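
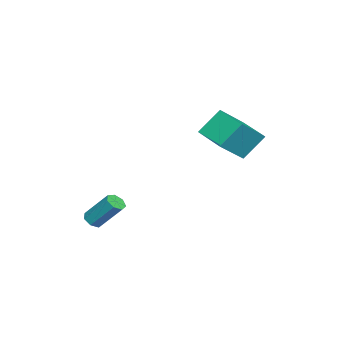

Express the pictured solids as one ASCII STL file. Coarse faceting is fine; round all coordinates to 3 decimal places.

solid 
facet normal -0.682 0.405 -0.609
outer loop
vertex -2.489 3.014 3.923
vertex -1.264 4.446 3.505
vertex -1.822 2.037 2.527
endloop
endfacet
facet normal -0.634 -0.742 0.216
outer loop
vertex -0.336 1.154 3.855
vertex -2.489 3.014 3.923
vertex -1.822 2.037 2.527
endloop
endfacet
facet normal -0.682 0.405 -0.609
outer loop
vertex -1.822 2.037 2.527
vertex -1.264 4.446 3.505
vertex -0.598 3.468 2.109
endloop
endfacet
facet normal 0.364 -0.534 -0.763
outer loop
vertex -0.598 3.468 2.109
vertex -0.336 1.154 3.855
vertex -1.822 2.037 2.527
endloop
endfacet
facet normal -0.364 0.534 0.763
outer loop
vertex -2.489 3.014 3.923
vertex 0.222 3.563 4.833
vertex -1.264 4.446 3.505
endloop
endfacet
facet normal -0.634 -0.742 0.217
outer loop
vertex -1.002 2.132 5.251
vertex -2.489 3.014 3.923
vertex -0.336 1.154 3.855
endloop
endfacet
facet normal -0.364 0.534 0.763
outer loop
vertex -1.002 2.132 5.251
vertex 0.222 3.563 4.833
vertex -2.489 3.014 3.923
endloop
endfacet
facet normal 0.635 0.742 -0.217
outer loop
vertex -1.264 4.446 3.505
vertex 0.222 3.563 4.833
vertex -0.598 3.468 2.109
endloop
endfacet
facet normal 0.364 -0.534 -0.763
outer loop
vertex 0.889 2.586 3.437
vertex -0.336 1.154 3.855
vertex -0.598 3.468 2.109
endloop
endfacet
facet normal 0.634 0.742 -0.217
outer loop
vertex -0.598 3.468 2.109
vertex 0.222 3.563 4.833
vertex 0.889 2.586 3.437
endloop
endfacet
facet normal 0.682 -0.405 0.609
outer loop
vertex 0.889 2.586 3.437
vertex -1.002 2.132 5.251
vertex -0.336 1.154 3.855
endloop
endfacet
facet normal 0.682 -0.405 0.609
outer loop
vertex 0.222 3.563 4.833
vertex -1.002 2.132 5.251
vertex 0.889 2.586 3.437
endloop
endfacet
facet normal -0.093 -0.652 -0.753
outer loop
vertex 2.661 -3.262 -2.19
vertex 2.369 -3.649 -1.819
vertex 2.134 -3.209 -2.171
endloop
endfacet
facet normal 0.052 0.752 -0.658
outer loop
vertex 2.661 -3.262 -2.19
vertex 2.134 -3.209 -2.171
vertex 2.843 -1.964 -0.692
endloop
endfacet
facet normal 0.051 0.752 -0.657
outer loop
vertex 2.843 -1.964 -0.692
vertex 2.134 -3.209 -2.171
vertex 2.316 -1.912 -0.673
endloop
endfacet
facet normal 0.091 0.652 0.752
outer loop
vertex 2.843 -1.964 -0.692
vertex 2.316 -1.912 -0.673
vertex 2.551 -2.351 -0.321
endloop
endfacet
facet normal -0.092 -0.652 -0.753
outer loop
vertex 2.134 -3.209 -2.171
vertex 2.369 -3.649 -1.819
vertex 1.785 -3.488 -1.887
endloop
endfacet
facet normal -0.746 0.545 -0.381
outer loop
vertex 2.134 -3.209 -2.171
vertex 1.785 -3.488 -1.887
vertex 2.316 -1.912 -0.673
endloop
endfacet
facet normal -0.746 0.546 -0.382
outer loop
vertex 2.316 -1.912 -0.673
vertex 1.785 -3.488 -1.887
vertex 1.967 -2.19 -0.389
endloop
endfacet
facet normal 0.092 0.652 0.752
outer loop
vertex 2.316 -1.912 -0.673
vertex 1.967 -2.19 -0.389
vertex 2.551 -2.351 -0.321
endloop
endfacet
facet normal -0.092 -0.652 -0.752
outer loop
vertex 1.785 -3.488 -1.887
vertex 2.369 -3.649 -1.819
vertex 1.875 -3.887 -1.552
endloop
endfacet
facet normal -0.981 -0.070 0.180
outer loop
vertex 1.785 -3.488 -1.887
vertex 1.875 -3.887 -1.552
vertex 1.967 -2.19 -0.389
endloop
endfacet
facet normal -0.981 -0.070 0.180
outer loop
vertex 1.967 -2.19 -0.389
vertex 1.875 -3.887 -1.552
vertex 2.057 -2.59 -0.054
endloop
endfacet
facet normal 0.092 0.651 0.753
outer loop
vertex 1.967 -2.19 -0.389
vertex 2.057 -2.59 -0.054
vertex 2.551 -2.351 -0.321
endloop
endfacet
facet normal -0.092 -0.652 -0.752
outer loop
vertex 1.875 -3.887 -1.552
vertex 2.369 -3.649 -1.819
vertex 2.337 -4.107 -1.418
endloop
endfacet
facet normal -0.478 -0.634 0.607
outer loop
vertex 1.875 -3.887 -1.552
vertex 2.337 -4.107 -1.418
vertex 2.057 -2.59 -0.054
endloop
endfacet
facet normal -0.477 -0.635 0.608
outer loop
vertex 2.057 -2.59 -0.054
vertex 2.337 -4.107 -1.418
vertex 2.52 -2.81 0.08
endloop
endfacet
facet normal 0.092 0.652 0.753
outer loop
vertex 2.057 -2.59 -0.054
vertex 2.52 -2.81 0.08
vertex 2.551 -2.351 -0.321
endloop
endfacet
facet normal -0.092 -0.652 -0.752
outer loop
vertex 2.337 -4.107 -1.418
vertex 2.369 -3.649 -1.819
vertex 2.824 -3.982 -1.586
endloop
endfacet
facet normal 0.384 -0.721 0.577
outer loop
vertex 2.337 -4.107 -1.418
vertex 2.824 -3.982 -1.586
vertex 2.52 -2.81 0.08
endloop
endfacet
facet normal 0.386 -0.720 0.577
outer loop
vertex 2.52 -2.81 0.08
vertex 2.824 -3.982 -1.586
vertex 3.006 -2.684 -0.088
endloop
endfacet
facet normal 0.091 0.652 0.753
outer loop
vertex 2.52 -2.81 0.08
vertex 3.006 -2.684 -0.088
vertex 2.551 -2.351 -0.321
endloop
endfacet
facet normal -0.092 -0.652 -0.753
outer loop
vertex 2.824 -3.982 -1.586
vertex 2.369 -3.649 -1.819
vertex 2.967 -3.606 -1.929
endloop
endfacet
facet normal 0.958 -0.263 0.111
outer loop
vertex 2.824 -3.982 -1.586
vertex 2.967 -3.606 -1.929
vertex 3.006 -2.684 -0.088
endloop
endfacet
facet normal 0.958 -0.263 0.111
outer loop
vertex 3.006 -2.684 -0.088
vertex 2.967 -3.606 -1.929
vertex 3.149 -2.308 -0.431
endloop
endfacet
facet normal 0.092 0.652 0.753
outer loop
vertex 3.006 -2.684 -0.088
vertex 3.149 -2.308 -0.431
vertex 2.551 -2.351 -0.321
endloop
endfacet
facet normal -0.092 -0.652 -0.752
outer loop
vertex 2.967 -3.606 -1.929
vertex 2.369 -3.649 -1.819
vertex 2.661 -3.262 -2.19
endloop
endfacet
facet normal 0.811 0.390 -0.436
outer loop
vertex 2.967 -3.606 -1.929
vertex 2.661 -3.262 -2.19
vertex 3.149 -2.308 -0.431
endloop
endfacet
facet normal 0.811 0.390 -0.436
outer loop
vertex 3.149 -2.308 -0.431
vertex 2.661 -3.262 -2.19
vertex 2.843 -1.964 -0.692
endloop
endfacet
facet normal 0.092 0.652 0.752
outer loop
vertex 3.149 -2.308 -0.431
vertex 2.843 -1.964 -0.692
vertex 2.551 -2.351 -0.321
endloop
endfacet

endsolid


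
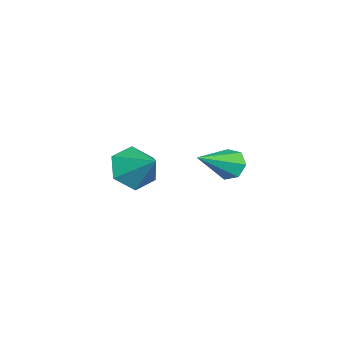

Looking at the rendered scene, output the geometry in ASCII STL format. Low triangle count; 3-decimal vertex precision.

solid 
facet normal -0.554 -0.595 -0.582
outer loop
vertex -0.146 -4.089 -1.065
vertex -0.742 -4.231 -0.352
vertex -0.883 -3.518 -0.947
endloop
endfacet
facet normal 0.515 0.750 -0.416
outer loop
vertex -0.146 -4.089 -1.065
vertex -0.883 -3.518 -0.947
vertex 0.062 -3.369 0.492
endloop
endfacet
facet normal -0.554 -0.595 -0.582
outer loop
vertex -0.883 -3.518 -0.947
vertex -0.742 -4.231 -0.352
vertex -1.479 -3.66 -0.234
endloop
endfacet
facet normal -0.199 0.980 0.029
outer loop
vertex -0.883 -3.518 -0.947
vertex -1.479 -3.66 -0.234
vertex 0.062 -3.369 0.492
endloop
endfacet
facet normal -0.554 -0.595 -0.582
outer loop
vertex -1.479 -3.66 -0.234
vertex -0.742 -4.231 -0.352
vertex -1.338 -4.373 0.361
endloop
endfacet
facet normal -0.442 0.521 0.730
outer loop
vertex -1.479 -3.66 -0.234
vertex -1.338 -4.373 0.361
vertex 0.062 -3.369 0.492
endloop
endfacet
facet normal -0.555 -0.595 -0.582
outer loop
vertex -1.338 -4.373 0.361
vertex -0.742 -4.231 -0.352
vertex -0.601 -4.945 0.243
endloop
endfacet
facet normal 0.028 -0.167 0.985
outer loop
vertex -1.338 -4.373 0.361
vertex -0.601 -4.945 0.243
vertex 0.062 -3.369 0.492
endloop
endfacet
facet normal -0.555 -0.595 -0.582
outer loop
vertex -0.601 -4.945 0.243
vertex -0.742 -4.231 -0.352
vertex -0.005 -4.803 -0.47
endloop
endfacet
facet normal 0.741 -0.397 0.541
outer loop
vertex -0.601 -4.945 0.243
vertex -0.005 -4.803 -0.47
vertex 0.062 -3.369 0.492
endloop
endfacet
facet normal -0.555 -0.595 -0.582
outer loop
vertex -0.005 -4.803 -0.47
vertex -0.742 -4.231 -0.352
vertex -0.146 -4.089 -1.065
endloop
endfacet
facet normal 0.985 0.061 -0.160
outer loop
vertex -0.005 -4.803 -0.47
vertex -0.146 -4.089 -1.065
vertex 0.062 -3.369 0.492
endloop
endfacet
facet normal -0.697 0.491 -0.523
outer loop
vertex 2.915 -0.865 1.432
vertex 2.623 -0.729 1.949
vertex 3.059 -0.412 1.665
endloop
endfacet
facet normal 0.838 0.014 -0.545
outer loop
vertex 2.915 -0.865 1.432
vertex 3.059 -0.412 1.665
vertex 3.877 -1.611 2.891
endloop
endfacet
facet normal -0.697 0.490 -0.523
outer loop
vertex 3.059 -0.412 1.665
vertex 2.623 -0.729 1.949
vertex 2.874 -0.198 2.112
endloop
endfacet
facet normal 0.802 0.595 0.047
outer loop
vertex 3.059 -0.412 1.665
vertex 2.874 -0.198 2.112
vertex 3.877 -1.611 2.891
endloop
endfacet
facet normal -0.697 0.490 -0.524
outer loop
vertex 2.874 -0.198 2.112
vertex 2.623 -0.729 1.949
vertex 2.499 -0.384 2.437
endloop
endfacet
facet normal 0.315 0.620 0.719
outer loop
vertex 2.874 -0.198 2.112
vertex 2.499 -0.384 2.437
vertex 3.877 -1.611 2.891
endloop
endfacet
facet normal -0.697 0.490 -0.523
outer loop
vertex 2.499 -0.384 2.437
vertex 2.623 -0.729 1.949
vertex 2.218 -0.83 2.394
endloop
endfacet
facet normal -0.257 0.069 0.964
outer loop
vertex 2.499 -0.384 2.437
vertex 2.218 -0.83 2.394
vertex 3.877 -1.611 2.891
endloop
endfacet
facet normal -0.697 0.490 -0.523
outer loop
vertex 2.218 -0.83 2.394
vertex 2.623 -0.729 1.949
vertex 2.241 -1.2 2.017
endloop
endfacet
facet normal -0.481 -0.640 0.599
outer loop
vertex 2.218 -0.83 2.394
vertex 2.241 -1.2 2.017
vertex 3.877 -1.611 2.891
endloop
endfacet
facet normal -0.698 0.490 -0.522
outer loop
vertex 2.241 -1.2 2.017
vertex 2.623 -0.729 1.949
vertex 2.551 -1.216 1.588
endloop
endfacet
facet normal -0.191 -0.976 -0.102
outer loop
vertex 2.241 -1.2 2.017
vertex 2.551 -1.216 1.588
vertex 3.877 -1.611 2.891
endloop
endfacet
facet normal -0.697 0.491 -0.523
outer loop
vertex 2.551 -1.216 1.588
vertex 2.623 -0.729 1.949
vertex 2.915 -0.865 1.432
endloop
endfacet
facet normal 0.397 -0.684 -0.612
outer loop
vertex 2.551 -1.216 1.588
vertex 2.915 -0.865 1.432
vertex 3.877 -1.611 2.891
endloop
endfacet

endsolid


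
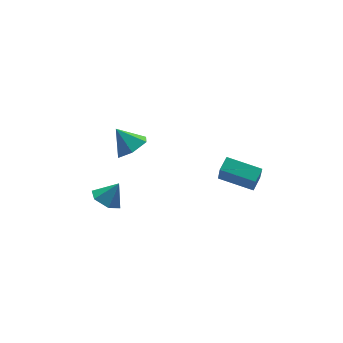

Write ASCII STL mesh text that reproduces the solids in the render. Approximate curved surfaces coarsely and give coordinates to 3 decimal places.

solid 
facet normal -0.626 0.757 0.185
outer loop
vertex 2.587 -0.387 -1.953
vertex 3.38 0.193 -1.644
vertex 2.746 0.04 -3.16
endloop
endfacet
facet normal -0.770 -0.563 -0.301
outer loop
vertex 4.08 -1.573 -3.556
vertex 2.587 -0.387 -1.953
vertex 2.746 0.04 -3.16
endloop
endfacet
facet normal -0.626 0.757 0.185
outer loop
vertex 2.746 0.04 -3.16
vertex 3.38 0.193 -1.644
vertex 3.539 0.62 -2.851
endloop
endfacet
facet normal 0.122 0.331 -0.936
outer loop
vertex 3.539 0.62 -2.851
vertex 4.08 -1.573 -3.556
vertex 2.746 0.04 -3.16
endloop
endfacet
facet normal -0.122 -0.331 0.936
outer loop
vertex 2.587 -0.387 -1.953
vertex 4.714 -1.42 -2.04
vertex 3.38 0.193 -1.644
endloop
endfacet
facet normal -0.770 -0.563 -0.301
outer loop
vertex 3.921 -2.0 -2.349
vertex 2.587 -0.387 -1.953
vertex 4.08 -1.573 -3.556
endloop
endfacet
facet normal -0.122 -0.331 0.936
outer loop
vertex 3.921 -2.0 -2.349
vertex 4.714 -1.42 -2.04
vertex 2.587 -0.387 -1.953
endloop
endfacet
facet normal 0.770 0.563 0.301
outer loop
vertex 3.38 0.193 -1.644
vertex 4.714 -1.42 -2.04
vertex 3.539 0.62 -2.851
endloop
endfacet
facet normal 0.122 0.331 -0.936
outer loop
vertex 4.873 -0.993 -3.247
vertex 4.08 -1.573 -3.556
vertex 3.539 0.62 -2.851
endloop
endfacet
facet normal 0.770 0.563 0.301
outer loop
vertex 3.539 0.62 -2.851
vertex 4.714 -1.42 -2.04
vertex 4.873 -0.993 -3.247
endloop
endfacet
facet normal 0.626 -0.757 -0.185
outer loop
vertex 4.873 -0.993 -3.247
vertex 3.921 -2.0 -2.349
vertex 4.08 -1.573 -3.556
endloop
endfacet
facet normal 0.626 -0.757 -0.185
outer loop
vertex 4.714 -1.42 -2.04
vertex 3.921 -2.0 -2.349
vertex 4.873 -0.993 -3.247
endloop
endfacet
facet normal -0.567 0.060 -0.822
outer loop
vertex -2.77 1.669 -3.828
vertex -3.564 1.521 -3.291
vertex -3.244 2.424 -3.446
endloop
endfacet
facet normal 0.861 0.504 0.072
outer loop
vertex -2.77 1.669 -3.828
vertex -3.244 2.424 -3.446
vertex -2.776 1.439 -2.149
endloop
endfacet
facet normal -0.567 0.060 -0.822
outer loop
vertex -3.244 2.424 -3.446
vertex -3.564 1.521 -3.291
vertex -4.038 2.276 -2.909
endloop
endfacet
facet normal 0.214 0.814 0.541
outer loop
vertex -3.244 2.424 -3.446
vertex -4.038 2.276 -2.909
vertex -2.776 1.439 -2.149
endloop
endfacet
facet normal -0.567 0.060 -0.822
outer loop
vertex -4.038 2.276 -2.909
vertex -3.564 1.521 -3.291
vertex -4.358 1.374 -2.754
endloop
endfacet
facet normal -0.353 0.279 0.893
outer loop
vertex -4.038 2.276 -2.909
vertex -4.358 1.374 -2.754
vertex -2.776 1.439 -2.149
endloop
endfacet
facet normal -0.567 0.060 -0.822
outer loop
vertex -4.358 1.374 -2.754
vertex -3.564 1.521 -3.291
vertex -3.884 0.619 -3.136
endloop
endfacet
facet normal -0.274 -0.566 0.778
outer loop
vertex -4.358 1.374 -2.754
vertex -3.884 0.619 -3.136
vertex -2.776 1.439 -2.149
endloop
endfacet
facet normal -0.567 0.060 -0.822
outer loop
vertex -3.884 0.619 -3.136
vertex -3.564 1.521 -3.291
vertex -3.09 0.767 -3.673
endloop
endfacet
facet normal 0.372 -0.875 0.309
outer loop
vertex -3.884 0.619 -3.136
vertex -3.09 0.767 -3.673
vertex -2.776 1.439 -2.149
endloop
endfacet
facet normal -0.567 0.060 -0.822
outer loop
vertex -3.09 0.767 -3.673
vertex -3.564 1.521 -3.291
vertex -2.77 1.669 -3.828
endloop
endfacet
facet normal 0.939 -0.341 -0.043
outer loop
vertex -3.09 0.767 -3.673
vertex -2.77 1.669 -3.828
vertex -2.776 1.439 -2.149
endloop
endfacet
facet normal 0.333 -0.562 -0.757
outer loop
vertex -1.075 1.362 0.806
vertex -1.63 1.972 0.109
vertex -0.613 2.232 0.364
endloop
endfacet
facet normal 0.549 0.128 0.826
outer loop
vertex -1.075 1.362 0.806
vertex -0.613 2.232 0.364
vertex -2.15 2.848 1.291
endloop
endfacet
facet normal 0.333 -0.561 -0.758
outer loop
vertex -0.613 2.232 0.364
vertex -1.63 1.972 0.109
vertex -1.168 2.843 -0.333
endloop
endfacet
facet normal 0.507 0.807 0.304
outer loop
vertex -0.613 2.232 0.364
vertex -1.168 2.843 -0.333
vertex -2.15 2.848 1.291
endloop
endfacet
facet normal 0.333 -0.561 -0.758
outer loop
vertex -1.168 2.843 -0.333
vertex -1.63 1.972 0.109
vertex -2.185 2.583 -0.588
endloop
endfacet
facet normal -0.214 0.968 -0.132
outer loop
vertex -1.168 2.843 -0.333
vertex -2.185 2.583 -0.588
vertex -2.15 2.848 1.291
endloop
endfacet
facet normal 0.333 -0.561 -0.758
outer loop
vertex -2.185 2.583 -0.588
vertex -1.63 1.972 0.109
vertex -2.647 1.712 -0.146
endloop
endfacet
facet normal -0.892 0.449 -0.047
outer loop
vertex -2.185 2.583 -0.588
vertex -2.647 1.712 -0.146
vertex -2.15 2.848 1.291
endloop
endfacet
facet normal 0.333 -0.561 -0.757
outer loop
vertex -2.647 1.712 -0.146
vertex -1.63 1.972 0.109
vertex -2.091 1.102 0.551
endloop
endfacet
facet normal -0.849 -0.230 0.476
outer loop
vertex -2.647 1.712 -0.146
vertex -2.091 1.102 0.551
vertex -2.15 2.848 1.291
endloop
endfacet
facet normal 0.334 -0.562 -0.757
outer loop
vertex -2.091 1.102 0.551
vertex -1.63 1.972 0.109
vertex -1.075 1.362 0.806
endloop
endfacet
facet normal -0.129 -0.391 0.911
outer loop
vertex -2.091 1.102 0.551
vertex -1.075 1.362 0.806
vertex -2.15 2.848 1.291
endloop
endfacet

endsolid


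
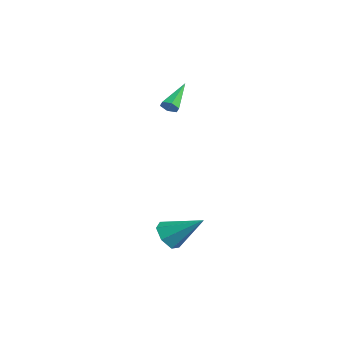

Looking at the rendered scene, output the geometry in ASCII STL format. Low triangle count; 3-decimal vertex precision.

solid 
facet normal -0.538 -0.614 -0.578
outer loop
vertex 3.261 -1.156 -3.334
vertex 2.954 -1.563 -2.617
vertex 2.617 -0.869 -3.04
endloop
endfacet
facet normal 0.178 0.870 -0.460
outer loop
vertex 3.261 -1.156 -3.334
vertex 2.617 -0.869 -3.04
vertex 4.046 -0.317 -1.443
endloop
endfacet
facet normal -0.538 -0.614 -0.578
outer loop
vertex 2.617 -0.869 -3.04
vertex 2.954 -1.563 -2.617
vertex 2.227 -1.105 -2.427
endloop
endfacet
facet normal -0.430 0.900 0.073
outer loop
vertex 2.617 -0.869 -3.04
vertex 2.227 -1.105 -2.427
vertex 4.046 -0.317 -1.443
endloop
endfacet
facet normal -0.538 -0.614 -0.577
outer loop
vertex 2.227 -1.105 -2.427
vertex 2.954 -1.563 -2.617
vertex 2.385 -1.685 -1.957
endloop
endfacet
facet normal -0.566 0.421 0.709
outer loop
vertex 2.227 -1.105 -2.427
vertex 2.385 -1.685 -1.957
vertex 4.046 -0.317 -1.443
endloop
endfacet
facet normal -0.539 -0.613 -0.578
outer loop
vertex 2.385 -1.685 -1.957
vertex 2.954 -1.563 -2.617
vertex 2.971 -2.174 -1.984
endloop
endfacet
facet normal -0.129 -0.208 0.970
outer loop
vertex 2.385 -1.685 -1.957
vertex 2.971 -2.174 -1.984
vertex 4.046 -0.317 -1.443
endloop
endfacet
facet normal -0.537 -0.614 -0.578
outer loop
vertex 2.971 -2.174 -1.984
vertex 2.954 -1.563 -2.617
vertex 3.545 -2.202 -2.487
endloop
endfacet
facet normal 0.552 -0.511 0.658
outer loop
vertex 2.971 -2.174 -1.984
vertex 3.545 -2.202 -2.487
vertex 4.046 -0.317 -1.443
endloop
endfacet
facet normal -0.537 -0.614 -0.578
outer loop
vertex 3.545 -2.202 -2.487
vertex 2.954 -1.563 -2.617
vertex 3.674 -1.749 -3.088
endloop
endfacet
facet normal 0.965 -0.262 0.010
outer loop
vertex 3.545 -2.202 -2.487
vertex 3.674 -1.749 -3.088
vertex 4.046 -0.317 -1.443
endloop
endfacet
facet normal -0.537 -0.614 -0.578
outer loop
vertex 3.674 -1.749 -3.088
vertex 2.954 -1.563 -2.617
vertex 3.261 -1.156 -3.334
endloop
endfacet
facet normal 0.798 0.353 -0.488
outer loop
vertex 3.674 -1.749 -3.088
vertex 3.261 -1.156 -3.334
vertex 4.046 -0.317 -1.443
endloop
endfacet
facet normal 0.479 -0.685 -0.549
outer loop
vertex -1.439 0.855 3.778
vertex -1.786 0.908 3.409
vertex -1.368 1.2 3.409
endloop
endfacet
facet normal 0.737 0.417 0.532
outer loop
vertex -1.439 0.855 3.778
vertex -1.368 1.2 3.409
vertex -2.694 2.212 4.451
endloop
endfacet
facet normal 0.479 -0.685 -0.549
outer loop
vertex -1.368 1.2 3.409
vertex -1.786 0.908 3.409
vertex -1.715 1.253 3.04
endloop
endfacet
facet normal 0.432 0.857 -0.283
outer loop
vertex -1.368 1.2 3.409
vertex -1.715 1.253 3.04
vertex -2.694 2.212 4.451
endloop
endfacet
facet normal 0.478 -0.686 -0.549
outer loop
vertex -1.715 1.253 3.04
vertex -1.786 0.908 3.409
vertex -2.134 0.962 3.039
endloop
endfacet
facet normal -0.412 0.595 -0.690
outer loop
vertex -1.715 1.253 3.04
vertex -2.134 0.962 3.039
vertex -2.694 2.212 4.451
endloop
endfacet
facet normal 0.478 -0.686 -0.549
outer loop
vertex -2.134 0.962 3.039
vertex -1.786 0.908 3.409
vertex -2.205 0.617 3.408
endloop
endfacet
facet normal -0.953 -0.107 -0.283
outer loop
vertex -2.134 0.962 3.039
vertex -2.205 0.617 3.408
vertex -2.694 2.212 4.451
endloop
endfacet
facet normal 0.478 -0.686 -0.548
outer loop
vertex -2.205 0.617 3.408
vertex -1.786 0.908 3.409
vertex -1.857 0.564 3.778
endloop
endfacet
facet normal -0.648 -0.546 0.531
outer loop
vertex -2.205 0.617 3.408
vertex -1.857 0.564 3.778
vertex -2.694 2.212 4.451
endloop
endfacet
facet normal 0.478 -0.686 -0.548
outer loop
vertex -1.857 0.564 3.778
vertex -1.786 0.908 3.409
vertex -1.439 0.855 3.778
endloop
endfacet
facet normal 0.197 -0.283 0.939
outer loop
vertex -1.857 0.564 3.778
vertex -1.439 0.855 3.778
vertex -2.694 2.212 4.451
endloop
endfacet

endsolid


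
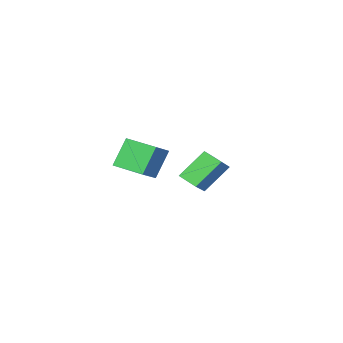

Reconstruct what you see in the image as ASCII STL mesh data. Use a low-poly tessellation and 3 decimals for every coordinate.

solid 
facet normal -0.676 0.149 0.721
outer loop
vertex -2.169 1.28 -1.605
vertex -1.001 2.148 -0.689
vertex -2.457 2.139 -2.052
endloop
endfacet
facet normal -0.679 -0.505 -0.533
outer loop
vertex -1.239 1.872 -3.351
vertex -2.169 1.28 -1.605
vertex -2.457 2.139 -2.052
endloop
endfacet
facet normal -0.676 0.149 0.721
outer loop
vertex -2.457 2.139 -2.052
vertex -1.001 2.148 -0.689
vertex -1.289 3.007 -1.136
endloop
endfacet
facet normal -0.285 0.850 -0.442
outer loop
vertex -1.289 3.007 -1.136
vertex -1.239 1.872 -3.351
vertex -2.457 2.139 -2.052
endloop
endfacet
facet normal 0.285 -0.850 0.442
outer loop
vertex -2.169 1.28 -1.605
vertex 0.217 1.881 -1.988
vertex -1.001 2.148 -0.689
endloop
endfacet
facet normal -0.679 -0.505 -0.533
outer loop
vertex -0.951 1.013 -2.904
vertex -2.169 1.28 -1.605
vertex -1.239 1.872 -3.351
endloop
endfacet
facet normal 0.285 -0.850 0.442
outer loop
vertex -0.951 1.013 -2.904
vertex 0.217 1.881 -1.988
vertex -2.169 1.28 -1.605
endloop
endfacet
facet normal 0.679 0.505 0.533
outer loop
vertex -1.001 2.148 -0.689
vertex 0.217 1.881 -1.988
vertex -1.289 3.007 -1.136
endloop
endfacet
facet normal -0.285 0.850 -0.442
outer loop
vertex -0.071 2.74 -2.435
vertex -1.239 1.872 -3.351
vertex -1.289 3.007 -1.136
endloop
endfacet
facet normal 0.679 0.505 0.533
outer loop
vertex -1.289 3.007 -1.136
vertex 0.217 1.881 -1.988
vertex -0.071 2.74 -2.435
endloop
endfacet
facet normal 0.676 -0.149 -0.721
outer loop
vertex -0.071 2.74 -2.435
vertex -0.951 1.013 -2.904
vertex -1.239 1.872 -3.351
endloop
endfacet
facet normal 0.676 -0.149 -0.721
outer loop
vertex 0.217 1.881 -1.988
vertex -0.951 1.013 -2.904
vertex -0.071 2.74 -2.435
endloop
endfacet
facet normal -0.818 -0.284 -0.501
outer loop
vertex 3.147 2.957 1.173
vertex 2.699 4.477 1.044
vertex 3.93 3.074 -0.171
endloop
endfacet
facet normal 0.282 -0.956 0.081
outer loop
vertex 4.821 3.383 0.376
vertex 3.147 2.957 1.173
vertex 3.93 3.074 -0.171
endloop
endfacet
facet normal -0.818 -0.284 -0.501
outer loop
vertex 3.93 3.074 -0.171
vertex 2.699 4.477 1.044
vertex 3.482 4.594 -0.3
endloop
endfacet
facet normal 0.503 0.075 -0.861
outer loop
vertex 3.482 4.594 -0.3
vertex 4.821 3.383 0.376
vertex 3.93 3.074 -0.171
endloop
endfacet
facet normal -0.503 -0.075 0.861
outer loop
vertex 3.147 2.957 1.173
vertex 3.59 4.786 1.591
vertex 2.699 4.477 1.044
endloop
endfacet
facet normal 0.282 -0.956 0.081
outer loop
vertex 4.038 3.266 1.72
vertex 3.147 2.957 1.173
vertex 4.821 3.383 0.376
endloop
endfacet
facet normal -0.503 -0.075 0.861
outer loop
vertex 4.038 3.266 1.72
vertex 3.59 4.786 1.591
vertex 3.147 2.957 1.173
endloop
endfacet
facet normal -0.282 0.956 -0.081
outer loop
vertex 2.699 4.477 1.044
vertex 3.59 4.786 1.591
vertex 3.482 4.594 -0.3
endloop
endfacet
facet normal 0.503 0.075 -0.861
outer loop
vertex 4.373 4.903 0.247
vertex 4.821 3.383 0.376
vertex 3.482 4.594 -0.3
endloop
endfacet
facet normal -0.282 0.956 -0.081
outer loop
vertex 3.482 4.594 -0.3
vertex 3.59 4.786 1.591
vertex 4.373 4.903 0.247
endloop
endfacet
facet normal 0.818 0.284 0.501
outer loop
vertex 4.373 4.903 0.247
vertex 4.038 3.266 1.72
vertex 4.821 3.383 0.376
endloop
endfacet
facet normal 0.818 0.284 0.501
outer loop
vertex 3.59 4.786 1.591
vertex 4.038 3.266 1.72
vertex 4.373 4.903 0.247
endloop
endfacet

endsolid


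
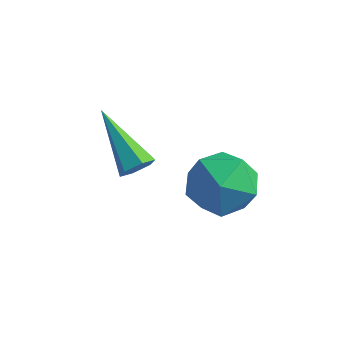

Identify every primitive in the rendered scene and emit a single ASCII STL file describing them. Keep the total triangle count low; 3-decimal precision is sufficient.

solid 
facet normal -0.743 0.651 -0.155
outer loop
vertex -0.123 -0.572 1.515
vertex -0.86 -1.271 2.11
vertex -0.25 -0.439 2.679
endloop
endfacet
facet normal -0.114 0.986 -0.125
outer loop
vertex -0.123 -0.572 1.515
vertex -0.25 -0.439 2.679
vertex 0.821 -0.377 2.193
endloop
endfacet
facet normal 0.307 0.711 -0.632
outer loop
vertex -0.123 -0.572 1.515
vertex 0.821 -0.377 2.193
vertex 0.873 -1.171 1.325
endloop
endfacet
facet normal -0.061 0.208 -0.976
outer loop
vertex -0.123 -0.572 1.515
vertex 0.873 -1.171 1.325
vertex -0.166 -1.723 1.273
endloop
endfacet
facet normal -0.712 0.170 -0.682
outer loop
vertex -0.123 -0.572 1.515
vertex -0.166 -1.723 1.273
vertex -0.86 -1.271 2.11
endloop
endfacet
facet normal 0.182 0.841 0.509
outer loop
vertex 0.821 -0.377 2.193
vertex -0.25 -0.439 2.679
vertex 0.666 -0.957 3.207
endloop
endfacet
facet normal -0.837 0.300 0.458
outer loop
vertex -0.25 -0.439 2.679
vertex -0.86 -1.271 2.11
vertex -0.373 -1.509 3.155
endloop
endfacet
facet normal -0.786 -0.478 -0.393
outer loop
vertex -0.86 -1.271 2.11
vertex -0.166 -1.723 1.273
vertex -0.321 -2.303 2.287
endloop
endfacet
facet normal 0.265 -0.417 -0.869
outer loop
vertex -0.166 -1.723 1.273
vertex 0.873 -1.171 1.325
vertex 0.75 -2.241 1.801
endloop
endfacet
facet normal 0.863 0.397 -0.312
outer loop
vertex 0.873 -1.171 1.325
vertex 0.821 -0.377 2.193
vertex 1.36 -1.409 2.37
endloop
endfacet
facet normal 0.061 -0.208 0.976
outer loop
vertex 0.623 -2.108 2.965
vertex 0.666 -0.957 3.207
vertex -0.373 -1.509 3.155
endloop
endfacet
facet normal -0.307 -0.711 0.632
outer loop
vertex 0.623 -2.108 2.965
vertex -0.373 -1.509 3.155
vertex -0.321 -2.303 2.287
endloop
endfacet
facet normal 0.114 -0.986 0.125
outer loop
vertex 0.623 -2.108 2.965
vertex -0.321 -2.303 2.287
vertex 0.75 -2.241 1.801
endloop
endfacet
facet normal 0.743 -0.651 0.155
outer loop
vertex 0.623 -2.108 2.965
vertex 0.75 -2.241 1.801
vertex 1.36 -1.409 2.37
endloop
endfacet
facet normal 0.712 -0.170 0.682
outer loop
vertex 0.623 -2.108 2.965
vertex 1.36 -1.409 2.37
vertex 0.666 -0.957 3.207
endloop
endfacet
facet normal -0.265 0.417 0.869
outer loop
vertex -0.373 -1.509 3.155
vertex 0.666 -0.957 3.207
vertex -0.25 -0.439 2.679
endloop
endfacet
facet normal -0.863 -0.397 0.312
outer loop
vertex -0.321 -2.303 2.287
vertex -0.373 -1.509 3.155
vertex -0.86 -1.271 2.11
endloop
endfacet
facet normal -0.182 -0.841 -0.509
outer loop
vertex 0.75 -2.241 1.801
vertex -0.321 -2.303 2.287
vertex -0.166 -1.723 1.273
endloop
endfacet
facet normal 0.837 -0.300 -0.458
outer loop
vertex 1.36 -1.409 2.37
vertex 0.75 -2.241 1.801
vertex 0.873 -1.171 1.325
endloop
endfacet
facet normal 0.786 0.478 0.393
outer loop
vertex 0.666 -0.957 3.207
vertex 1.36 -1.409 2.37
vertex 0.821 -0.377 2.193
endloop
endfacet
facet normal 0.765 -0.362 -0.532
outer loop
vertex -1.289 -2.918 3.697
vertex -1.541 -2.768 3.232
vertex -1.2 -2.419 3.485
endloop
endfacet
facet normal 0.441 0.283 0.852
outer loop
vertex -1.289 -2.918 3.697
vertex -1.2 -2.419 3.485
vertex -3.179 -1.992 4.368
endloop
endfacet
facet normal 0.766 -0.364 -0.531
outer loop
vertex -1.2 -2.419 3.485
vertex -1.541 -2.768 3.232
vertex -1.451 -2.269 3.02
endloop
endfacet
facet normal 0.275 0.948 0.158
outer loop
vertex -1.2 -2.419 3.485
vertex -1.451 -2.269 3.02
vertex -3.179 -1.992 4.368
endloop
endfacet
facet normal 0.766 -0.363 -0.530
outer loop
vertex -1.451 -2.269 3.02
vertex -1.541 -2.768 3.232
vertex -1.792 -2.618 2.766
endloop
endfacet
facet normal -0.332 0.745 -0.578
outer loop
vertex -1.451 -2.269 3.02
vertex -1.792 -2.618 2.766
vertex -3.179 -1.992 4.368
endloop
endfacet
facet normal 0.766 -0.364 -0.530
outer loop
vertex -1.792 -2.618 2.766
vertex -1.541 -2.768 3.232
vertex -1.882 -3.117 2.979
endloop
endfacet
facet normal -0.774 -0.125 -0.621
outer loop
vertex -1.792 -2.618 2.766
vertex -1.882 -3.117 2.979
vertex -3.179 -1.992 4.368
endloop
endfacet
facet normal 0.765 -0.362 -0.532
outer loop
vertex -1.882 -3.117 2.979
vertex -1.541 -2.768 3.232
vertex -1.63 -3.268 3.444
endloop
endfacet
facet normal -0.608 -0.791 0.073
outer loop
vertex -1.882 -3.117 2.979
vertex -1.63 -3.268 3.444
vertex -3.179 -1.992 4.368
endloop
endfacet
facet normal 0.766 -0.362 -0.532
outer loop
vertex -1.63 -3.268 3.444
vertex -1.541 -2.768 3.232
vertex -1.289 -2.918 3.697
endloop
endfacet
facet normal 0.000 -0.586 0.810
outer loop
vertex -1.63 -3.268 3.444
vertex -1.289 -2.918 3.697
vertex -3.179 -1.992 4.368
endloop
endfacet

endsolid


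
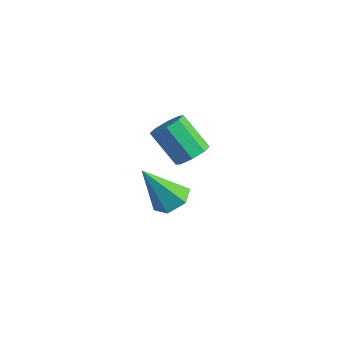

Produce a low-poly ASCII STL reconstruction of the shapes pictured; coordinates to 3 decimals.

solid 
facet normal 0.300 0.444 -0.844
outer loop
vertex 2.077 2.139 -0.017
vertex 1.372 2.127 -0.274
vertex 1.617 2.715 0.122
endloop
endfacet
facet normal 0.593 0.292 0.751
outer loop
vertex 2.077 2.139 -0.017
vertex 1.617 2.715 0.122
vertex 0.808 1.293 1.314
endloop
endfacet
facet normal 0.300 0.444 -0.844
outer loop
vertex 1.617 2.715 0.122
vertex 1.372 2.127 -0.274
vertex 0.912 2.702 -0.135
endloop
endfacet
facet normal -0.255 0.702 0.665
outer loop
vertex 1.617 2.715 0.122
vertex 0.912 2.702 -0.135
vertex 0.808 1.293 1.314
endloop
endfacet
facet normal 0.300 0.444 -0.844
outer loop
vertex 0.912 2.702 -0.135
vertex 1.372 2.127 -0.274
vertex 0.668 2.114 -0.531
endloop
endfacet
facet normal -0.946 0.265 0.190
outer loop
vertex 0.912 2.702 -0.135
vertex 0.668 2.114 -0.531
vertex 0.808 1.293 1.314
endloop
endfacet
facet normal 0.300 0.443 -0.845
outer loop
vertex 0.668 2.114 -0.531
vertex 1.372 2.127 -0.274
vertex 1.128 1.538 -0.67
endloop
endfacet
facet normal -0.789 -0.582 -0.199
outer loop
vertex 0.668 2.114 -0.531
vertex 1.128 1.538 -0.67
vertex 0.808 1.293 1.314
endloop
endfacet
facet normal 0.301 0.443 -0.844
outer loop
vertex 1.128 1.538 -0.67
vertex 1.372 2.127 -0.274
vertex 1.833 1.551 -0.412
endloop
endfacet
facet normal 0.060 -0.992 -0.113
outer loop
vertex 1.128 1.538 -0.67
vertex 1.833 1.551 -0.412
vertex 0.808 1.293 1.314
endloop
endfacet
facet normal 0.300 0.443 -0.845
outer loop
vertex 1.833 1.551 -0.412
vertex 1.372 2.127 -0.274
vertex 2.077 2.139 -0.017
endloop
endfacet
facet normal 0.749 -0.554 0.362
outer loop
vertex 1.833 1.551 -0.412
vertex 2.077 2.139 -0.017
vertex 0.808 1.293 1.314
endloop
endfacet
facet normal 0.642 0.186 -0.744
outer loop
vertex 3.568 1.647 3.704
vertex 3.091 1.56 3.271
vertex 3.325 2.069 3.6
endloop
endfacet
facet normal 0.592 0.497 0.634
outer loop
vertex 3.568 1.647 3.704
vertex 3.325 2.069 3.6
vertex 2.607 1.368 4.821
endloop
endfacet
facet normal 0.592 0.497 0.634
outer loop
vertex 2.607 1.368 4.821
vertex 3.325 2.069 3.6
vertex 2.364 1.79 4.717
endloop
endfacet
facet normal -0.640 -0.185 0.746
outer loop
vertex 2.607 1.368 4.821
vertex 2.364 1.79 4.717
vertex 2.129 1.28 4.389
endloop
endfacet
facet normal 0.641 0.187 -0.745
outer loop
vertex 3.325 2.069 3.6
vertex 3.091 1.56 3.271
vertex 2.945 2.192 3.304
endloop
endfacet
facet normal 0.074 0.951 0.301
outer loop
vertex 3.325 2.069 3.6
vertex 2.945 2.192 3.304
vertex 2.364 1.79 4.717
endloop
endfacet
facet normal 0.074 0.951 0.301
outer loop
vertex 2.364 1.79 4.717
vertex 2.945 2.192 3.304
vertex 1.984 1.913 4.421
endloop
endfacet
facet normal -0.640 -0.184 0.746
outer loop
vertex 2.364 1.79 4.717
vertex 1.984 1.913 4.421
vertex 2.129 1.28 4.389
endloop
endfacet
facet normal 0.640 0.187 -0.746
outer loop
vertex 2.945 2.192 3.304
vertex 3.091 1.56 3.271
vertex 2.65 1.945 2.989
endloop
endfacet
facet normal -0.488 0.848 -0.208
outer loop
vertex 2.945 2.192 3.304
vertex 2.65 1.945 2.989
vertex 1.984 1.913 4.421
endloop
endfacet
facet normal -0.488 0.848 -0.208
outer loop
vertex 1.984 1.913 4.421
vertex 2.65 1.945 2.989
vertex 1.689 1.666 4.106
endloop
endfacet
facet normal -0.641 -0.185 0.745
outer loop
vertex 1.984 1.913 4.421
vertex 1.689 1.666 4.106
vertex 2.129 1.28 4.389
endloop
endfacet
facet normal 0.640 0.186 -0.746
outer loop
vertex 2.65 1.945 2.989
vertex 3.091 1.56 3.271
vertex 2.613 1.472 2.839
endloop
endfacet
facet normal -0.764 0.249 -0.595
outer loop
vertex 2.65 1.945 2.989
vertex 2.613 1.472 2.839
vertex 1.689 1.666 4.106
endloop
endfacet
facet normal -0.764 0.249 -0.595
outer loop
vertex 1.689 1.666 4.106
vertex 2.613 1.472 2.839
vertex 1.652 1.193 3.956
endloop
endfacet
facet normal -0.642 -0.186 0.744
outer loop
vertex 1.689 1.666 4.106
vertex 1.652 1.193 3.956
vertex 2.129 1.28 4.389
endloop
endfacet
facet normal 0.640 0.185 -0.746
outer loop
vertex 2.613 1.472 2.839
vertex 3.091 1.56 3.271
vertex 2.856 1.05 2.943
endloop
endfacet
facet normal -0.592 -0.497 -0.634
outer loop
vertex 2.613 1.472 2.839
vertex 2.856 1.05 2.943
vertex 1.652 1.193 3.956
endloop
endfacet
facet normal -0.592 -0.497 -0.634
outer loop
vertex 1.652 1.193 3.956
vertex 2.856 1.05 2.943
vertex 1.895 0.771 4.06
endloop
endfacet
facet normal -0.642 -0.186 0.744
outer loop
vertex 1.652 1.193 3.956
vertex 1.895 0.771 4.06
vertex 2.129 1.28 4.389
endloop
endfacet
facet normal 0.640 0.184 -0.746
outer loop
vertex 2.856 1.05 2.943
vertex 3.091 1.56 3.271
vertex 3.236 0.927 3.239
endloop
endfacet
facet normal -0.074 -0.951 -0.301
outer loop
vertex 2.856 1.05 2.943
vertex 3.236 0.927 3.239
vertex 1.895 0.771 4.06
endloop
endfacet
facet normal -0.074 -0.951 -0.301
outer loop
vertex 1.895 0.771 4.06
vertex 3.236 0.927 3.239
vertex 2.275 0.648 4.356
endloop
endfacet
facet normal -0.641 -0.187 0.745
outer loop
vertex 1.895 0.771 4.06
vertex 2.275 0.648 4.356
vertex 2.129 1.28 4.389
endloop
endfacet
facet normal 0.641 0.185 -0.745
outer loop
vertex 3.236 0.927 3.239
vertex 3.091 1.56 3.271
vertex 3.531 1.174 3.554
endloop
endfacet
facet normal 0.488 -0.848 0.208
outer loop
vertex 3.236 0.927 3.239
vertex 3.531 1.174 3.554
vertex 2.275 0.648 4.356
endloop
endfacet
facet normal 0.488 -0.848 0.208
outer loop
vertex 2.275 0.648 4.356
vertex 3.531 1.174 3.554
vertex 2.57 0.895 4.671
endloop
endfacet
facet normal -0.640 -0.187 0.746
outer loop
vertex 2.275 0.648 4.356
vertex 2.57 0.895 4.671
vertex 2.129 1.28 4.389
endloop
endfacet
facet normal 0.642 0.186 -0.744
outer loop
vertex 3.531 1.174 3.554
vertex 3.091 1.56 3.271
vertex 3.568 1.647 3.704
endloop
endfacet
facet normal 0.764 -0.249 0.595
outer loop
vertex 3.531 1.174 3.554
vertex 3.568 1.647 3.704
vertex 2.57 0.895 4.671
endloop
endfacet
facet normal 0.764 -0.249 0.595
outer loop
vertex 2.57 0.895 4.671
vertex 3.568 1.647 3.704
vertex 2.607 1.368 4.821
endloop
endfacet
facet normal -0.640 -0.186 0.746
outer loop
vertex 2.57 0.895 4.671
vertex 2.607 1.368 4.821
vertex 2.129 1.28 4.389
endloop
endfacet

endsolid


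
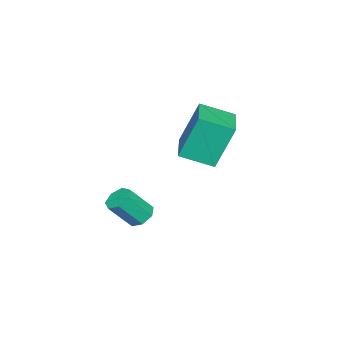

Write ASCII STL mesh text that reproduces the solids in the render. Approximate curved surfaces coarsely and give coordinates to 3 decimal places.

solid 
facet normal -0.915 -0.396 -0.072
outer loop
vertex -1.106 3.191 2.58
vertex -1.613 4.46 2.039
vertex -0.681 2.554 0.689
endloop
endfacet
facet normal 0.345 -0.863 0.368
outer loop
vertex 0.993 3.28 0.821
vertex -1.106 3.191 2.58
vertex -0.681 2.554 0.689
endloop
endfacet
facet normal -0.915 -0.397 -0.072
outer loop
vertex -0.681 2.554 0.689
vertex -1.613 4.46 2.039
vertex -1.189 3.823 0.148
endloop
endfacet
facet normal 0.208 -0.312 -0.927
outer loop
vertex -1.189 3.823 0.148
vertex 0.993 3.28 0.821
vertex -0.681 2.554 0.689
endloop
endfacet
facet normal -0.208 0.312 0.927
outer loop
vertex -1.106 3.191 2.58
vertex 0.061 5.186 2.171
vertex -1.613 4.46 2.039
endloop
endfacet
facet normal 0.345 -0.863 0.368
outer loop
vertex 0.569 3.917 2.712
vertex -1.106 3.191 2.58
vertex 0.993 3.28 0.821
endloop
endfacet
facet normal -0.208 0.312 0.927
outer loop
vertex 0.569 3.917 2.712
vertex 0.061 5.186 2.171
vertex -1.106 3.191 2.58
endloop
endfacet
facet normal -0.345 0.863 -0.368
outer loop
vertex -1.613 4.46 2.039
vertex 0.061 5.186 2.171
vertex -1.189 3.823 0.148
endloop
endfacet
facet normal 0.208 -0.312 -0.927
outer loop
vertex 0.486 4.549 0.28
vertex 0.993 3.28 0.821
vertex -1.189 3.823 0.148
endloop
endfacet
facet normal -0.345 0.863 -0.368
outer loop
vertex -1.189 3.823 0.148
vertex 0.061 5.186 2.171
vertex 0.486 4.549 0.28
endloop
endfacet
facet normal 0.915 0.396 0.072
outer loop
vertex 0.486 4.549 0.28
vertex 0.569 3.917 2.712
vertex 0.993 3.28 0.821
endloop
endfacet
facet normal 0.915 0.397 0.072
outer loop
vertex 0.061 5.186 2.171
vertex 0.569 3.917 2.712
vertex 0.486 4.549 0.28
endloop
endfacet
facet normal -0.419 0.473 -0.775
outer loop
vertex 0.852 1.734 -3.353
vertex 0.324 1.425 -3.256
vertex 0.502 1.97 -3.02
endloop
endfacet
facet normal 0.633 0.764 0.123
outer loop
vertex 0.852 1.734 -3.353
vertex 0.502 1.97 -3.02
vertex 1.464 1.045 -2.221
endloop
endfacet
facet normal 0.631 0.765 0.126
outer loop
vertex 1.464 1.045 -2.221
vertex 0.502 1.97 -3.02
vertex 1.113 1.28 -1.888
endloop
endfacet
facet normal 0.420 -0.472 0.775
outer loop
vertex 1.464 1.045 -2.221
vertex 1.113 1.28 -1.888
vertex 0.936 0.735 -2.124
endloop
endfacet
facet normal -0.418 0.473 -0.776
outer loop
vertex 0.502 1.97 -3.02
vertex 0.324 1.425 -3.256
vertex 0.017 1.795 -2.865
endloop
endfacet
facet normal -0.116 0.819 0.562
outer loop
vertex 0.502 1.97 -3.02
vertex 0.017 1.795 -2.865
vertex 1.113 1.28 -1.888
endloop
endfacet
facet normal -0.116 0.819 0.562
outer loop
vertex 1.113 1.28 -1.888
vertex 0.017 1.795 -2.865
vertex 0.629 1.105 -1.733
endloop
endfacet
facet normal 0.419 -0.472 0.776
outer loop
vertex 1.113 1.28 -1.888
vertex 0.629 1.105 -1.733
vertex 0.936 0.735 -2.124
endloop
endfacet
facet normal -0.420 0.471 -0.776
outer loop
vertex 0.017 1.795 -2.865
vertex 0.324 1.425 -3.256
vertex -0.236 1.341 -3.004
endloop
endfacet
facet normal -0.776 0.256 0.576
outer loop
vertex 0.017 1.795 -2.865
vertex -0.236 1.341 -3.004
vertex 0.629 1.105 -1.733
endloop
endfacet
facet normal -0.776 0.257 0.576
outer loop
vertex 0.629 1.105 -1.733
vertex -0.236 1.341 -3.004
vertex 0.376 0.652 -1.872
endloop
endfacet
facet normal 0.419 -0.472 0.776
outer loop
vertex 0.629 1.105 -1.733
vertex 0.376 0.652 -1.872
vertex 0.936 0.735 -2.124
endloop
endfacet
facet normal -0.420 0.473 -0.775
outer loop
vertex -0.236 1.341 -3.004
vertex 0.324 1.425 -3.256
vertex -0.068 0.951 -3.333
endloop
endfacet
facet normal -0.852 -0.499 0.157
outer loop
vertex -0.236 1.341 -3.004
vertex -0.068 0.951 -3.333
vertex 0.376 0.652 -1.872
endloop
endfacet
facet normal -0.853 -0.498 0.157
outer loop
vertex 0.376 0.652 -1.872
vertex -0.068 0.951 -3.333
vertex 0.544 0.261 -2.201
endloop
endfacet
facet normal 0.419 -0.472 0.775
outer loop
vertex 0.376 0.652 -1.872
vertex 0.544 0.261 -2.201
vertex 0.936 0.735 -2.124
endloop
endfacet
facet normal -0.419 0.472 -0.776
outer loop
vertex -0.068 0.951 -3.333
vertex 0.324 1.425 -3.256
vertex 0.396 0.917 -3.604
endloop
endfacet
facet normal -0.287 -0.879 -0.381
outer loop
vertex -0.068 0.951 -3.333
vertex 0.396 0.917 -3.604
vertex 0.544 0.261 -2.201
endloop
endfacet
facet normal -0.287 -0.879 -0.381
outer loop
vertex 0.544 0.261 -2.201
vertex 0.396 0.917 -3.604
vertex 1.008 0.227 -2.472
endloop
endfacet
facet normal 0.419 -0.472 0.776
outer loop
vertex 0.544 0.261 -2.201
vertex 1.008 0.227 -2.472
vertex 0.936 0.735 -2.124
endloop
endfacet
facet normal -0.420 0.472 -0.775
outer loop
vertex 0.396 0.917 -3.604
vertex 0.324 1.425 -3.256
vertex 0.805 1.266 -3.613
endloop
endfacet
facet normal 0.495 -0.597 -0.631
outer loop
vertex 0.396 0.917 -3.604
vertex 0.805 1.266 -3.613
vertex 1.008 0.227 -2.472
endloop
endfacet
facet normal 0.495 -0.597 -0.631
outer loop
vertex 1.008 0.227 -2.472
vertex 0.805 1.266 -3.613
vertex 1.417 0.576 -2.481
endloop
endfacet
facet normal 0.420 -0.472 0.775
outer loop
vertex 1.008 0.227 -2.472
vertex 1.417 0.576 -2.481
vertex 0.936 0.735 -2.124
endloop
endfacet
facet normal -0.419 0.473 -0.775
outer loop
vertex 0.805 1.266 -3.613
vertex 0.324 1.425 -3.256
vertex 0.852 1.734 -3.353
endloop
endfacet
facet normal 0.904 0.135 -0.406
outer loop
vertex 0.805 1.266 -3.613
vertex 0.852 1.734 -3.353
vertex 1.417 0.576 -2.481
endloop
endfacet
facet normal 0.904 0.135 -0.407
outer loop
vertex 1.417 0.576 -2.481
vertex 0.852 1.734 -3.353
vertex 1.464 1.045 -2.221
endloop
endfacet
facet normal 0.420 -0.472 0.775
outer loop
vertex 1.417 0.576 -2.481
vertex 1.464 1.045 -2.221
vertex 0.936 0.735 -2.124
endloop
endfacet

endsolid


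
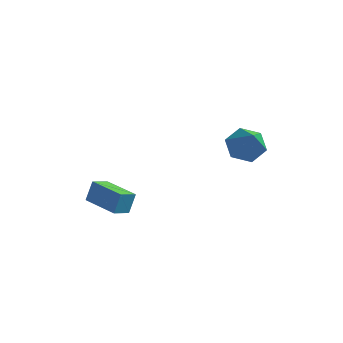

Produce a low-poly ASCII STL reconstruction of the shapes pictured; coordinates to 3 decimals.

solid 
facet normal -0.263 0.531 -0.805
outer loop
vertex 3.341 1.405 2.772
vertex 2.379 1.319 3.029
vertex 2.919 2.092 3.363
endloop
endfacet
facet normal 0.900 0.242 0.362
outer loop
vertex 3.341 1.405 2.772
vertex 2.919 2.092 3.363
vertex 2.901 0.261 4.631
endloop
endfacet
facet normal -0.262 0.531 -0.805
outer loop
vertex 2.919 2.092 3.363
vertex 2.379 1.319 3.029
vertex 1.956 2.006 3.62
endloop
endfacet
facet normal 0.167 0.560 0.811
outer loop
vertex 2.919 2.092 3.363
vertex 1.956 2.006 3.62
vertex 2.901 0.261 4.631
endloop
endfacet
facet normal -0.262 0.531 -0.805
outer loop
vertex 1.956 2.006 3.62
vertex 2.379 1.319 3.029
vertex 1.416 1.233 3.286
endloop
endfacet
facet normal -0.628 0.106 0.771
outer loop
vertex 1.956 2.006 3.62
vertex 1.416 1.233 3.286
vertex 2.901 0.261 4.631
endloop
endfacet
facet normal -0.262 0.532 -0.805
outer loop
vertex 1.416 1.233 3.286
vertex 2.379 1.319 3.029
vertex 1.839 0.547 2.695
endloop
endfacet
facet normal -0.690 -0.667 0.280
outer loop
vertex 1.416 1.233 3.286
vertex 1.839 0.547 2.695
vertex 2.901 0.261 4.631
endloop
endfacet
facet normal -0.263 0.532 -0.805
outer loop
vertex 1.839 0.547 2.695
vertex 2.379 1.319 3.029
vertex 2.802 0.632 2.437
endloop
endfacet
facet normal 0.042 -0.985 -0.168
outer loop
vertex 1.839 0.547 2.695
vertex 2.802 0.632 2.437
vertex 2.901 0.261 4.631
endloop
endfacet
facet normal -0.263 0.532 -0.805
outer loop
vertex 2.802 0.632 2.437
vertex 2.379 1.319 3.029
vertex 3.341 1.405 2.772
endloop
endfacet
facet normal 0.839 -0.530 -0.127
outer loop
vertex 2.802 0.632 2.437
vertex 3.341 1.405 2.772
vertex 2.901 0.261 4.631
endloop
endfacet
facet normal -0.847 0.522 -0.099
outer loop
vertex -4.048 -1.813 1.751
vertex -3.55 -1.097 1.261
vertex -4.247 -2.314 0.815
endloop
endfacet
facet normal -0.497 -0.716 0.489
outer loop
vertex -2.67 -3.283 0.999
vertex -4.048 -1.813 1.751
vertex -4.247 -2.314 0.815
endloop
endfacet
facet normal -0.847 0.522 -0.099
outer loop
vertex -4.247 -2.314 0.815
vertex -3.55 -1.097 1.261
vertex -3.749 -1.598 0.326
endloop
endfacet
facet normal -0.184 -0.464 -0.867
outer loop
vertex -3.749 -1.598 0.326
vertex -2.67 -3.283 0.999
vertex -4.247 -2.314 0.815
endloop
endfacet
facet normal 0.184 0.465 0.866
outer loop
vertex -4.048 -1.813 1.751
vertex -1.973 -2.066 1.445
vertex -3.55 -1.097 1.261
endloop
endfacet
facet normal -0.497 -0.716 0.490
outer loop
vertex -2.471 -2.782 1.934
vertex -4.048 -1.813 1.751
vertex -2.67 -3.283 0.999
endloop
endfacet
facet normal 0.184 0.464 0.867
outer loop
vertex -2.471 -2.782 1.934
vertex -1.973 -2.066 1.445
vertex -4.048 -1.813 1.751
endloop
endfacet
facet normal 0.497 0.716 -0.490
outer loop
vertex -3.55 -1.097 1.261
vertex -1.973 -2.066 1.445
vertex -3.749 -1.598 0.326
endloop
endfacet
facet normal -0.185 -0.464 -0.866
outer loop
vertex -2.172 -2.567 0.509
vertex -2.67 -3.283 0.999
vertex -3.749 -1.598 0.326
endloop
endfacet
facet normal 0.497 0.717 -0.489
outer loop
vertex -3.749 -1.598 0.326
vertex -1.973 -2.066 1.445
vertex -2.172 -2.567 0.509
endloop
endfacet
facet normal 0.847 -0.522 0.099
outer loop
vertex -2.172 -2.567 0.509
vertex -2.471 -2.782 1.934
vertex -2.67 -3.283 0.999
endloop
endfacet
facet normal 0.847 -0.522 0.099
outer loop
vertex -1.973 -2.066 1.445
vertex -2.471 -2.782 1.934
vertex -2.172 -2.567 0.509
endloop
endfacet

endsolid


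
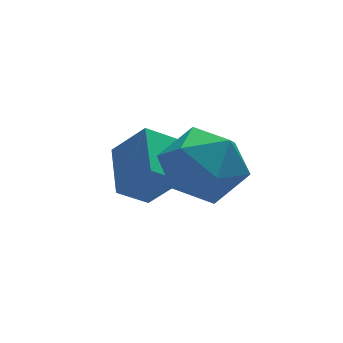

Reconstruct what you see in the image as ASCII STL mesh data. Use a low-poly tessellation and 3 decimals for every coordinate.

solid 
facet normal -0.525 0.408 -0.747
outer loop
vertex -1.713 -1.982 -2.642
vertex -1.305 -0.577 -2.161
vertex -0.912 -2.016 -3.223
endloop
endfacet
facet normal -0.265 -0.912 -0.312
outer loop
vertex -0.235 -2.543 -2.259
vertex -1.713 -1.982 -2.642
vertex -0.912 -2.016 -3.223
endloop
endfacet
facet normal -0.525 0.408 -0.747
outer loop
vertex -0.912 -2.016 -3.223
vertex -1.305 -0.577 -2.161
vertex -0.504 -0.611 -2.742
endloop
endfacet
facet normal 0.809 -0.034 -0.587
outer loop
vertex -0.504 -0.611 -2.742
vertex -0.235 -2.543 -2.259
vertex -0.912 -2.016 -3.223
endloop
endfacet
facet normal -0.809 0.034 0.587
outer loop
vertex -1.713 -1.982 -2.642
vertex -0.628 -1.104 -1.197
vertex -1.305 -0.577 -2.161
endloop
endfacet
facet normal -0.265 -0.912 -0.312
outer loop
vertex -1.036 -2.509 -1.678
vertex -1.713 -1.982 -2.642
vertex -0.235 -2.543 -2.259
endloop
endfacet
facet normal -0.809 0.034 0.587
outer loop
vertex -1.036 -2.509 -1.678
vertex -0.628 -1.104 -1.197
vertex -1.713 -1.982 -2.642
endloop
endfacet
facet normal 0.265 0.912 0.312
outer loop
vertex -1.305 -0.577 -2.161
vertex -0.628 -1.104 -1.197
vertex -0.504 -0.611 -2.742
endloop
endfacet
facet normal 0.809 -0.034 -0.587
outer loop
vertex 0.173 -1.138 -1.778
vertex -0.235 -2.543 -2.259
vertex -0.504 -0.611 -2.742
endloop
endfacet
facet normal 0.265 0.912 0.312
outer loop
vertex -0.504 -0.611 -2.742
vertex -0.628 -1.104 -1.197
vertex 0.173 -1.138 -1.778
endloop
endfacet
facet normal 0.525 -0.408 0.747
outer loop
vertex 0.173 -1.138 -1.778
vertex -1.036 -2.509 -1.678
vertex -0.235 -2.543 -2.259
endloop
endfacet
facet normal 0.525 -0.408 0.747
outer loop
vertex -0.628 -1.104 -1.197
vertex -1.036 -2.509 -1.678
vertex 0.173 -1.138 -1.778
endloop
endfacet
facet normal -0.032 0.094 0.995
outer loop
vertex -0.057 -2.7 -0.273
vertex -0.743 -3.641 -0.206
vertex 0.417 -3.76 -0.158
endloop
endfacet
facet normal 0.585 0.341 0.735
outer loop
vertex -0.057 -2.7 -0.273
vertex 0.417 -3.76 -0.158
vertex 0.889 -2.986 -0.893
endloop
endfacet
facet normal 0.435 0.860 0.268
outer loop
vertex -0.057 -2.7 -0.273
vertex 0.889 -2.986 -0.893
vertex 0.021 -2.39 -1.396
endloop
endfacet
facet normal -0.274 0.932 0.238
outer loop
vertex -0.057 -2.7 -0.273
vertex 0.021 -2.39 -1.396
vertex -0.988 -2.795 -0.971
endloop
endfacet
facet normal -0.562 0.459 0.688
outer loop
vertex -0.057 -2.7 -0.273
vertex -0.988 -2.795 -0.971
vertex -0.743 -3.641 -0.206
endloop
endfacet
facet normal 0.905 -0.189 0.382
outer loop
vertex 0.889 -2.986 -0.893
vertex 0.417 -3.76 -0.158
vertex 0.788 -4.105 -1.209
endloop
endfacet
facet normal -0.094 -0.590 0.802
outer loop
vertex 0.417 -3.76 -0.158
vertex -0.743 -3.641 -0.206
vertex -0.221 -4.51 -0.784
endloop
endfacet
facet normal -0.952 -0.000 0.305
outer loop
vertex -0.743 -3.641 -0.206
vertex -0.988 -2.795 -0.971
vertex -1.089 -3.914 -1.287
endloop
endfacet
facet normal -0.485 0.765 -0.423
outer loop
vertex -0.988 -2.795 -0.971
vertex 0.021 -2.39 -1.396
vertex -0.617 -3.14 -2.022
endloop
endfacet
facet normal 0.663 0.648 -0.376
outer loop
vertex 0.021 -2.39 -1.396
vertex 0.889 -2.986 -0.893
vertex 0.543 -3.259 -1.974
endloop
endfacet
facet normal 0.274 -0.932 -0.238
outer loop
vertex -0.143 -4.2 -1.907
vertex 0.788 -4.105 -1.209
vertex -0.221 -4.51 -0.784
endloop
endfacet
facet normal -0.435 -0.860 -0.268
outer loop
vertex -0.143 -4.2 -1.907
vertex -0.221 -4.51 -0.784
vertex -1.089 -3.914 -1.287
endloop
endfacet
facet normal -0.585 -0.341 -0.735
outer loop
vertex -0.143 -4.2 -1.907
vertex -1.089 -3.914 -1.287
vertex -0.617 -3.14 -2.022
endloop
endfacet
facet normal 0.032 -0.094 -0.995
outer loop
vertex -0.143 -4.2 -1.907
vertex -0.617 -3.14 -2.022
vertex 0.543 -3.259 -1.974
endloop
endfacet
facet normal 0.562 -0.459 -0.688
outer loop
vertex -0.143 -4.2 -1.907
vertex 0.543 -3.259 -1.974
vertex 0.788 -4.105 -1.209
endloop
endfacet
facet normal 0.485 -0.765 0.423
outer loop
vertex -0.221 -4.51 -0.784
vertex 0.788 -4.105 -1.209
vertex 0.417 -3.76 -0.158
endloop
endfacet
facet normal -0.663 -0.648 0.376
outer loop
vertex -1.089 -3.914 -1.287
vertex -0.221 -4.51 -0.784
vertex -0.743 -3.641 -0.206
endloop
endfacet
facet normal -0.905 0.189 -0.382
outer loop
vertex -0.617 -3.14 -2.022
vertex -1.089 -3.914 -1.287
vertex -0.988 -2.795 -0.971
endloop
endfacet
facet normal 0.094 0.590 -0.802
outer loop
vertex 0.543 -3.259 -1.974
vertex -0.617 -3.14 -2.022
vertex 0.021 -2.39 -1.396
endloop
endfacet
facet normal 0.952 0.000 -0.305
outer loop
vertex 0.788 -4.105 -1.209
vertex 0.543 -3.259 -1.974
vertex 0.889 -2.986 -0.893
endloop
endfacet

endsolid


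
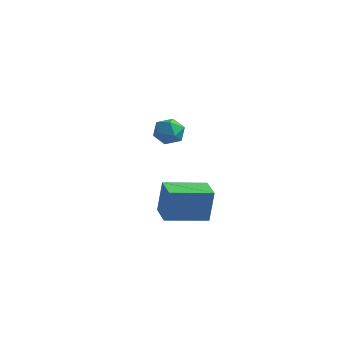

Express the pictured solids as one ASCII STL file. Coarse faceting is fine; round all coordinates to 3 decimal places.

solid 
facet normal -0.269 0.128 0.955
outer loop
vertex 0.801 0.912 4.236
vertex 0.335 0.372 4.177
vertex 1.008 0.243 4.384
endloop
endfacet
facet normal 0.412 0.316 0.854
outer loop
vertex 0.801 0.912 4.236
vertex 1.008 0.243 4.384
vertex 1.44 0.677 4.015
endloop
endfacet
facet normal 0.429 0.829 0.359
outer loop
vertex 0.801 0.912 4.236
vertex 1.44 0.677 4.015
vertex 1.034 1.075 3.581
endloop
endfacet
facet normal -0.242 0.958 0.152
outer loop
vertex 0.801 0.912 4.236
vertex 1.034 1.075 3.581
vertex 0.352 0.887 3.681
endloop
endfacet
facet normal -0.673 0.524 0.521
outer loop
vertex 0.801 0.912 4.236
vertex 0.352 0.887 3.681
vertex 0.335 0.372 4.177
endloop
endfacet
facet normal 0.762 -0.251 0.597
outer loop
vertex 1.44 0.677 4.015
vertex 1.008 0.243 4.384
vertex 1.368 -0.007 3.819
endloop
endfacet
facet normal -0.340 -0.556 0.759
outer loop
vertex 1.008 0.243 4.384
vertex 0.335 0.372 4.177
vertex 0.686 -0.195 3.919
endloop
endfacet
facet normal -0.994 0.088 0.057
outer loop
vertex 0.335 0.372 4.177
vertex 0.352 0.887 3.681
vertex 0.28 0.203 3.485
endloop
endfacet
facet normal -0.296 0.789 -0.538
outer loop
vertex 0.352 0.887 3.681
vertex 1.034 1.075 3.581
vertex 0.712 0.637 3.116
endloop
endfacet
facet normal 0.788 0.581 -0.204
outer loop
vertex 1.034 1.075 3.581
vertex 1.44 0.677 4.015
vertex 1.385 0.508 3.323
endloop
endfacet
facet normal 0.242 -0.958 -0.152
outer loop
vertex 0.919 -0.032 3.264
vertex 1.368 -0.007 3.819
vertex 0.686 -0.195 3.919
endloop
endfacet
facet normal -0.429 -0.829 -0.359
outer loop
vertex 0.919 -0.032 3.264
vertex 0.686 -0.195 3.919
vertex 0.28 0.203 3.485
endloop
endfacet
facet normal -0.412 -0.316 -0.854
outer loop
vertex 0.919 -0.032 3.264
vertex 0.28 0.203 3.485
vertex 0.712 0.637 3.116
endloop
endfacet
facet normal 0.269 -0.128 -0.955
outer loop
vertex 0.919 -0.032 3.264
vertex 0.712 0.637 3.116
vertex 1.385 0.508 3.323
endloop
endfacet
facet normal 0.673 -0.524 -0.521
outer loop
vertex 0.919 -0.032 3.264
vertex 1.385 0.508 3.323
vertex 1.368 -0.007 3.819
endloop
endfacet
facet normal 0.296 -0.789 0.538
outer loop
vertex 0.686 -0.195 3.919
vertex 1.368 -0.007 3.819
vertex 1.008 0.243 4.384
endloop
endfacet
facet normal -0.788 -0.581 0.204
outer loop
vertex 0.28 0.203 3.485
vertex 0.686 -0.195 3.919
vertex 0.335 0.372 4.177
endloop
endfacet
facet normal -0.762 0.251 -0.597
outer loop
vertex 0.712 0.637 3.116
vertex 0.28 0.203 3.485
vertex 0.352 0.887 3.681
endloop
endfacet
facet normal 0.340 0.556 -0.759
outer loop
vertex 1.385 0.508 3.323
vertex 0.712 0.637 3.116
vertex 1.034 1.075 3.581
endloop
endfacet
facet normal 0.994 -0.088 -0.057
outer loop
vertex 1.368 -0.007 3.819
vertex 1.385 0.508 3.323
vertex 1.44 0.677 4.015
endloop
endfacet
facet normal -0.667 0.744 -0.023
outer loop
vertex -0.606 2.57 -0.58
vertex 0.836 3.854 -0.854
vertex -0.75 2.392 -2.174
endloop
endfacet
facet normal -0.740 -0.658 0.140
outer loop
vertex 0.044 1.506 -2.146
vertex -0.606 2.57 -0.58
vertex -0.75 2.392 -2.174
endloop
endfacet
facet normal -0.667 0.744 -0.023
outer loop
vertex -0.75 2.392 -2.174
vertex 0.836 3.854 -0.854
vertex 0.692 3.676 -2.447
endloop
endfacet
facet normal -0.089 -0.111 -0.990
outer loop
vertex 0.692 3.676 -2.447
vertex 0.044 1.506 -2.146
vertex -0.75 2.392 -2.174
endloop
endfacet
facet normal 0.089 0.111 0.990
outer loop
vertex -0.606 2.57 -0.58
vertex 1.63 2.968 -0.826
vertex 0.836 3.854 -0.854
endloop
endfacet
facet normal -0.739 -0.658 0.140
outer loop
vertex 0.188 1.684 -0.553
vertex -0.606 2.57 -0.58
vertex 0.044 1.506 -2.146
endloop
endfacet
facet normal 0.089 0.110 0.990
outer loop
vertex 0.188 1.684 -0.553
vertex 1.63 2.968 -0.826
vertex -0.606 2.57 -0.58
endloop
endfacet
facet normal 0.740 0.658 -0.140
outer loop
vertex 0.836 3.854 -0.854
vertex 1.63 2.968 -0.826
vertex 0.692 3.676 -2.447
endloop
endfacet
facet normal -0.090 -0.111 -0.990
outer loop
vertex 1.486 2.79 -2.42
vertex 0.044 1.506 -2.146
vertex 0.692 3.676 -2.447
endloop
endfacet
facet normal 0.739 0.658 -0.140
outer loop
vertex 0.692 3.676 -2.447
vertex 1.63 2.968 -0.826
vertex 1.486 2.79 -2.42
endloop
endfacet
facet normal 0.667 -0.744 0.023
outer loop
vertex 1.486 2.79 -2.42
vertex 0.188 1.684 -0.553
vertex 0.044 1.506 -2.146
endloop
endfacet
facet normal 0.667 -0.744 0.023
outer loop
vertex 1.63 2.968 -0.826
vertex 0.188 1.684 -0.553
vertex 1.486 2.79 -2.42
endloop
endfacet

endsolid


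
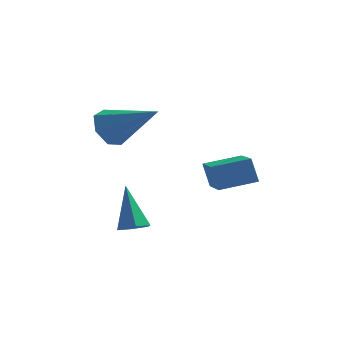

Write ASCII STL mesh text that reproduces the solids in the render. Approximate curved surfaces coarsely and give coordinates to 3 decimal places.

solid 
facet normal -0.844 0.197 -0.499
outer loop
vertex -1.387 2.986 -0.114
vertex -1.811 3.033 0.621
vertex -1.415 3.654 0.197
endloop
endfacet
facet normal 0.787 0.287 -0.546
outer loop
vertex -1.387 2.986 -0.114
vertex -1.415 3.654 0.197
vertex 0.011 2.607 1.699
endloop
endfacet
facet normal -0.844 0.197 -0.499
outer loop
vertex -1.415 3.654 0.197
vertex -1.811 3.033 0.621
vertex -1.741 3.855 0.827
endloop
endfacet
facet normal 0.569 0.822 0.032
outer loop
vertex -1.415 3.654 0.197
vertex -1.741 3.855 0.827
vertex 0.011 2.607 1.699
endloop
endfacet
facet normal -0.844 0.197 -0.500
outer loop
vertex -1.741 3.855 0.827
vertex -1.811 3.033 0.621
vertex -2.12 3.437 1.302
endloop
endfacet
facet normal 0.135 0.688 0.713
outer loop
vertex -1.741 3.855 0.827
vertex -2.12 3.437 1.302
vertex 0.011 2.607 1.699
endloop
endfacet
facet normal -0.844 0.197 -0.500
outer loop
vertex -2.12 3.437 1.302
vertex -1.811 3.033 0.621
vertex -2.266 2.715 1.264
endloop
endfacet
facet normal -0.188 -0.014 0.982
outer loop
vertex -2.12 3.437 1.302
vertex -2.266 2.715 1.264
vertex 0.011 2.607 1.699
endloop
endfacet
facet normal -0.844 0.198 -0.499
outer loop
vertex -2.266 2.715 1.264
vertex -1.811 3.033 0.621
vertex -2.07 2.233 0.742
endloop
endfacet
facet normal -0.158 -0.754 0.637
outer loop
vertex -2.266 2.715 1.264
vertex -2.07 2.233 0.742
vertex 0.011 2.607 1.699
endloop
endfacet
facet normal -0.844 0.198 -0.499
outer loop
vertex -2.07 2.233 0.742
vertex -1.811 3.033 0.621
vertex -1.679 2.353 0.128
endloop
endfacet
facet normal 0.204 -0.977 -0.061
outer loop
vertex -2.07 2.233 0.742
vertex -1.679 2.353 0.128
vertex 0.011 2.607 1.699
endloop
endfacet
facet normal -0.843 0.198 -0.499
outer loop
vertex -1.679 2.353 0.128
vertex -1.811 3.033 0.621
vertex -1.387 2.986 -0.114
endloop
endfacet
facet normal 0.624 -0.513 -0.589
outer loop
vertex -1.679 2.353 0.128
vertex -1.387 2.986 -0.114
vertex 0.011 2.607 1.699
endloop
endfacet
facet normal 0.265 -0.423 -0.866
outer loop
vertex -0.13 1.779 -3.345
vertex -0.506 1.312 -3.232
vertex -0.71 1.802 -3.534
endloop
endfacet
facet normal 0.084 0.987 -0.137
outer loop
vertex -0.13 1.779 -3.345
vertex -0.71 1.802 -3.534
vertex -0.994 2.088 -1.648
endloop
endfacet
facet normal 0.265 -0.423 -0.866
outer loop
vertex -0.71 1.802 -3.534
vertex -0.506 1.312 -3.232
vertex -1.086 1.335 -3.421
endloop
endfacet
facet normal -0.786 0.583 -0.207
outer loop
vertex -0.71 1.802 -3.534
vertex -1.086 1.335 -3.421
vertex -0.994 2.088 -1.648
endloop
endfacet
facet normal 0.265 -0.423 -0.866
outer loop
vertex -1.086 1.335 -3.421
vertex -0.506 1.312 -3.232
vertex -0.882 0.845 -3.119
endloop
endfacet
facet normal -0.943 -0.287 0.171
outer loop
vertex -1.086 1.335 -3.421
vertex -0.882 0.845 -3.119
vertex -0.994 2.088 -1.648
endloop
endfacet
facet normal 0.266 -0.424 -0.866
outer loop
vertex -0.882 0.845 -3.119
vertex -0.506 1.312 -3.232
vertex -0.303 0.823 -2.93
endloop
endfacet
facet normal -0.230 -0.752 0.618
outer loop
vertex -0.882 0.845 -3.119
vertex -0.303 0.823 -2.93
vertex -0.994 2.088 -1.648
endloop
endfacet
facet normal 0.266 -0.424 -0.866
outer loop
vertex -0.303 0.823 -2.93
vertex -0.506 1.312 -3.232
vertex 0.073 1.29 -3.043
endloop
endfacet
facet normal 0.638 -0.348 0.687
outer loop
vertex -0.303 0.823 -2.93
vertex 0.073 1.29 -3.043
vertex -0.994 2.088 -1.648
endloop
endfacet
facet normal 0.266 -0.424 -0.866
outer loop
vertex 0.073 1.29 -3.043
vertex -0.506 1.312 -3.232
vertex -0.13 1.779 -3.345
endloop
endfacet
facet normal 0.795 0.521 0.310
outer loop
vertex 0.073 1.29 -3.043
vertex -0.13 1.779 -3.345
vertex -0.994 2.088 -1.648
endloop
endfacet
facet normal -0.884 -0.422 -0.202
outer loop
vertex 1.825 2.57 -0.692
vertex 1.136 4.296 -1.282
vertex 2.137 2.37 -1.642
endloop
endfacet
facet normal 0.353 -0.885 0.302
outer loop
vertex 3.384 2.964 -1.358
vertex 1.825 2.57 -0.692
vertex 2.137 2.37 -1.642
endloop
endfacet
facet normal -0.884 -0.422 -0.202
outer loop
vertex 2.137 2.37 -1.642
vertex 1.136 4.296 -1.282
vertex 1.448 4.096 -2.232
endloop
endfacet
facet normal 0.306 -0.196 -0.932
outer loop
vertex 1.448 4.096 -2.232
vertex 3.384 2.964 -1.358
vertex 2.137 2.37 -1.642
endloop
endfacet
facet normal -0.306 0.196 0.932
outer loop
vertex 1.825 2.57 -0.692
vertex 2.383 4.89 -0.998
vertex 1.136 4.296 -1.282
endloop
endfacet
facet normal 0.353 -0.885 0.302
outer loop
vertex 3.072 3.164 -0.408
vertex 1.825 2.57 -0.692
vertex 3.384 2.964 -1.358
endloop
endfacet
facet normal -0.306 0.196 0.932
outer loop
vertex 3.072 3.164 -0.408
vertex 2.383 4.89 -0.998
vertex 1.825 2.57 -0.692
endloop
endfacet
facet normal -0.353 0.885 -0.302
outer loop
vertex 1.136 4.296 -1.282
vertex 2.383 4.89 -0.998
vertex 1.448 4.096 -2.232
endloop
endfacet
facet normal 0.306 -0.196 -0.932
outer loop
vertex 2.695 4.69 -1.948
vertex 3.384 2.964 -1.358
vertex 1.448 4.096 -2.232
endloop
endfacet
facet normal -0.353 0.885 -0.302
outer loop
vertex 1.448 4.096 -2.232
vertex 2.383 4.89 -0.998
vertex 2.695 4.69 -1.948
endloop
endfacet
facet normal 0.884 0.422 0.202
outer loop
vertex 2.695 4.69 -1.948
vertex 3.072 3.164 -0.408
vertex 3.384 2.964 -1.358
endloop
endfacet
facet normal 0.884 0.422 0.202
outer loop
vertex 2.383 4.89 -0.998
vertex 3.072 3.164 -0.408
vertex 2.695 4.69 -1.948
endloop
endfacet

endsolid


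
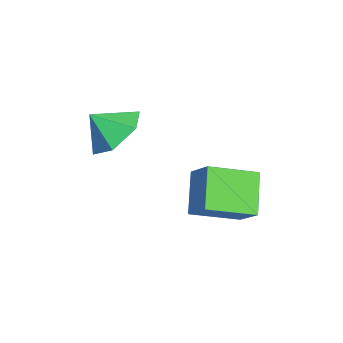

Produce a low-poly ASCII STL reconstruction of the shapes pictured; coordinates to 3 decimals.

solid 
facet normal -0.606 -0.468 -0.643
outer loop
vertex -4.131 1.55 -2.068
vertex -4.741 3.14 -2.651
vertex -2.929 1.586 -3.226
endloop
endfacet
facet normal 0.338 -0.884 0.324
outer loop
vertex -2.159 2.18 -2.409
vertex -4.131 1.55 -2.068
vertex -2.929 1.586 -3.226
endloop
endfacet
facet normal -0.606 -0.468 -0.644
outer loop
vertex -2.929 1.586 -3.226
vertex -4.741 3.14 -2.651
vertex -3.538 3.176 -3.809
endloop
endfacet
facet normal 0.720 0.021 -0.694
outer loop
vertex -3.538 3.176 -3.809
vertex -2.159 2.18 -2.409
vertex -2.929 1.586 -3.226
endloop
endfacet
facet normal -0.720 -0.022 0.694
outer loop
vertex -4.131 1.55 -2.068
vertex -3.971 3.734 -1.834
vertex -4.741 3.14 -2.651
endloop
endfacet
facet normal 0.338 -0.884 0.324
outer loop
vertex -3.362 2.144 -1.251
vertex -4.131 1.55 -2.068
vertex -2.159 2.18 -2.409
endloop
endfacet
facet normal -0.720 -0.022 0.693
outer loop
vertex -3.362 2.144 -1.251
vertex -3.971 3.734 -1.834
vertex -4.131 1.55 -2.068
endloop
endfacet
facet normal -0.338 0.884 -0.324
outer loop
vertex -4.741 3.14 -2.651
vertex -3.971 3.734 -1.834
vertex -3.538 3.176 -3.809
endloop
endfacet
facet normal 0.720 0.022 -0.694
outer loop
vertex -2.769 3.77 -2.992
vertex -2.159 2.18 -2.409
vertex -3.538 3.176 -3.809
endloop
endfacet
facet normal -0.338 0.884 -0.324
outer loop
vertex -3.538 3.176 -3.809
vertex -3.971 3.734 -1.834
vertex -2.769 3.77 -2.992
endloop
endfacet
facet normal 0.605 0.468 0.644
outer loop
vertex -2.769 3.77 -2.992
vertex -3.362 2.144 -1.251
vertex -2.159 2.18 -2.409
endloop
endfacet
facet normal 0.606 0.468 0.643
outer loop
vertex -3.971 3.734 -1.834
vertex -3.362 2.144 -1.251
vertex -2.769 3.77 -2.992
endloop
endfacet
facet normal -0.066 0.695 -0.716
outer loop
vertex -1.831 -0.599 0.313
vertex -2.908 -0.627 0.385
vertex -2.344 0.059 0.999
endloop
endfacet
facet normal 0.724 -0.139 0.675
outer loop
vertex -1.831 -0.599 0.313
vertex -2.344 0.059 0.999
vertex -2.832 -1.433 1.215
endloop
endfacet
facet normal -0.066 0.695 -0.716
outer loop
vertex -2.344 0.059 0.999
vertex -2.908 -0.627 0.385
vertex -3.421 0.031 1.071
endloop
endfacet
facet normal 0.063 0.123 0.990
outer loop
vertex -2.344 0.059 0.999
vertex -3.421 0.031 1.071
vertex -2.832 -1.433 1.215
endloop
endfacet
facet normal -0.066 0.695 -0.716
outer loop
vertex -3.421 0.031 1.071
vertex -2.908 -0.627 0.385
vertex -3.986 -0.655 0.457
endloop
endfacet
facet normal -0.620 -0.174 0.765
outer loop
vertex -3.421 0.031 1.071
vertex -3.986 -0.655 0.457
vertex -2.832 -1.433 1.215
endloop
endfacet
facet normal -0.066 0.696 -0.715
outer loop
vertex -3.986 -0.655 0.457
vertex -2.908 -0.627 0.385
vertex -3.473 -1.312 -0.229
endloop
endfacet
facet normal -0.641 -0.734 0.223
outer loop
vertex -3.986 -0.655 0.457
vertex -3.473 -1.312 -0.229
vertex -2.832 -1.433 1.215
endloop
endfacet
facet normal -0.067 0.696 -0.715
outer loop
vertex -3.473 -1.312 -0.229
vertex -2.908 -0.627 0.385
vertex -2.396 -1.284 -0.302
endloop
endfacet
facet normal 0.020 -0.996 -0.092
outer loop
vertex -3.473 -1.312 -0.229
vertex -2.396 -1.284 -0.302
vertex -2.832 -1.433 1.215
endloop
endfacet
facet normal -0.066 0.696 -0.715
outer loop
vertex -2.396 -1.284 -0.302
vertex -2.908 -0.627 0.385
vertex -1.831 -0.599 0.313
endloop
endfacet
facet normal 0.703 -0.699 0.133
outer loop
vertex -2.396 -1.284 -0.302
vertex -1.831 -0.599 0.313
vertex -2.832 -1.433 1.215
endloop
endfacet

endsolid


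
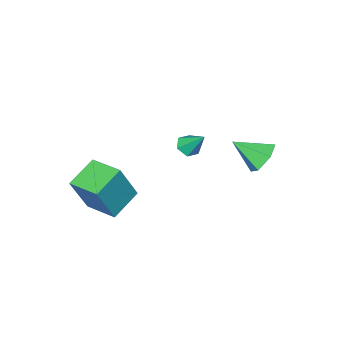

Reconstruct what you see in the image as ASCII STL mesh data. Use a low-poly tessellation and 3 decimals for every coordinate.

solid 
facet normal -0.908 -0.138 0.395
outer loop
vertex 3.469 -2.743 -1.146
vertex 3.301 -1.18 -0.985
vertex 2.635 -2.639 -3.027
endloop
endfacet
facet normal 0.106 -0.989 -0.102
outer loop
vertex 4.079 -2.42 -3.655
vertex 3.469 -2.743 -1.146
vertex 2.635 -2.639 -3.027
endloop
endfacet
facet normal -0.908 -0.138 0.395
outer loop
vertex 2.635 -2.639 -3.027
vertex 3.301 -1.18 -0.985
vertex 2.467 -1.076 -2.866
endloop
endfacet
facet normal -0.405 0.051 -0.913
outer loop
vertex 2.467 -1.076 -2.866
vertex 4.079 -2.42 -3.655
vertex 2.635 -2.639 -3.027
endloop
endfacet
facet normal 0.405 -0.051 0.913
outer loop
vertex 3.469 -2.743 -1.146
vertex 4.745 -0.961 -1.613
vertex 3.301 -1.18 -0.985
endloop
endfacet
facet normal 0.106 -0.989 -0.102
outer loop
vertex 4.913 -2.524 -1.774
vertex 3.469 -2.743 -1.146
vertex 4.079 -2.42 -3.655
endloop
endfacet
facet normal 0.405 -0.051 0.913
outer loop
vertex 4.913 -2.524 -1.774
vertex 4.745 -0.961 -1.613
vertex 3.469 -2.743 -1.146
endloop
endfacet
facet normal -0.106 0.989 0.102
outer loop
vertex 3.301 -1.18 -0.985
vertex 4.745 -0.961 -1.613
vertex 2.467 -1.076 -2.866
endloop
endfacet
facet normal -0.405 0.051 -0.913
outer loop
vertex 3.911 -0.857 -3.494
vertex 4.079 -2.42 -3.655
vertex 2.467 -1.076 -2.866
endloop
endfacet
facet normal -0.106 0.989 0.102
outer loop
vertex 2.467 -1.076 -2.866
vertex 4.745 -0.961 -1.613
vertex 3.911 -0.857 -3.494
endloop
endfacet
facet normal 0.908 0.138 -0.395
outer loop
vertex 3.911 -0.857 -3.494
vertex 4.913 -2.524 -1.774
vertex 4.079 -2.42 -3.655
endloop
endfacet
facet normal 0.908 0.138 -0.395
outer loop
vertex 4.745 -0.961 -1.613
vertex 4.913 -2.524 -1.774
vertex 3.911 -0.857 -3.494
endloop
endfacet
facet normal -0.506 0.663 -0.552
outer loop
vertex -0.534 2.994 -0.563
vertex -1.263 2.534 -0.447
vertex -1.052 3.163 0.115
endloop
endfacet
facet normal 0.782 0.361 0.508
outer loop
vertex -0.534 2.994 -0.563
vertex -1.052 3.163 0.115
vertex -0.477 1.506 0.407
endloop
endfacet
facet normal -0.507 0.663 -0.551
outer loop
vertex -1.052 3.163 0.115
vertex -1.263 2.534 -0.447
vertex -1.781 2.702 0.231
endloop
endfacet
facet normal 0.038 0.186 0.982
outer loop
vertex -1.052 3.163 0.115
vertex -1.781 2.702 0.231
vertex -0.477 1.506 0.407
endloop
endfacet
facet normal -0.507 0.663 -0.551
outer loop
vertex -1.781 2.702 0.231
vertex -1.263 2.534 -0.447
vertex -1.992 2.073 -0.331
endloop
endfacet
facet normal -0.522 -0.464 0.715
outer loop
vertex -1.781 2.702 0.231
vertex -1.992 2.073 -0.331
vertex -0.477 1.506 0.407
endloop
endfacet
facet normal -0.507 0.663 -0.552
outer loop
vertex -1.992 2.073 -0.331
vertex -1.263 2.534 -0.447
vertex -1.474 1.904 -1.01
endloop
endfacet
facet normal -0.340 -0.940 -0.025
outer loop
vertex -1.992 2.073 -0.331
vertex -1.474 1.904 -1.01
vertex -0.477 1.506 0.407
endloop
endfacet
facet normal -0.507 0.663 -0.552
outer loop
vertex -1.474 1.904 -1.01
vertex -1.263 2.534 -0.447
vertex -0.745 2.365 -1.126
endloop
endfacet
facet normal 0.405 -0.766 -0.500
outer loop
vertex -1.474 1.904 -1.01
vertex -0.745 2.365 -1.126
vertex -0.477 1.506 0.407
endloop
endfacet
facet normal -0.506 0.663 -0.551
outer loop
vertex -0.745 2.365 -1.126
vertex -1.263 2.534 -0.447
vertex -0.534 2.994 -0.563
endloop
endfacet
facet normal 0.966 -0.115 -0.233
outer loop
vertex -0.745 2.365 -1.126
vertex -0.534 2.994 -0.563
vertex -0.477 1.506 0.407
endloop
endfacet
facet normal 0.064 -0.651 -0.756
outer loop
vertex 1.783 1.24 0.513
vertex 1.412 0.897 0.777
vertex 1.224 1.297 0.417
endloop
endfacet
facet normal 0.152 0.932 -0.329
outer loop
vertex 1.783 1.24 0.513
vertex 1.224 1.297 0.417
vertex 1.328 1.763 1.783
endloop
endfacet
facet normal 0.064 -0.651 -0.756
outer loop
vertex 1.224 1.297 0.417
vertex 1.412 0.897 0.777
vertex 0.853 0.954 0.681
endloop
endfacet
facet normal -0.731 0.661 -0.170
outer loop
vertex 1.224 1.297 0.417
vertex 0.853 0.954 0.681
vertex 1.328 1.763 1.783
endloop
endfacet
facet normal 0.064 -0.651 -0.757
outer loop
vertex 0.853 0.954 0.681
vertex 1.412 0.897 0.777
vertex 1.042 0.554 1.041
endloop
endfacet
facet normal -0.905 -0.046 0.424
outer loop
vertex 0.853 0.954 0.681
vertex 1.042 0.554 1.041
vertex 1.328 1.763 1.783
endloop
endfacet
facet normal 0.064 -0.651 -0.757
outer loop
vertex 1.042 0.554 1.041
vertex 1.412 0.897 0.777
vertex 1.601 0.497 1.137
endloop
endfacet
facet normal -0.196 -0.479 0.856
outer loop
vertex 1.042 0.554 1.041
vertex 1.601 0.497 1.137
vertex 1.328 1.763 1.783
endloop
endfacet
facet normal 0.064 -0.651 -0.757
outer loop
vertex 1.601 0.497 1.137
vertex 1.412 0.897 0.777
vertex 1.971 0.84 0.873
endloop
endfacet
facet normal 0.688 -0.207 0.696
outer loop
vertex 1.601 0.497 1.137
vertex 1.971 0.84 0.873
vertex 1.328 1.763 1.783
endloop
endfacet
facet normal 0.064 -0.651 -0.756
outer loop
vertex 1.971 0.84 0.873
vertex 1.412 0.897 0.777
vertex 1.783 1.24 0.513
endloop
endfacet
facet normal 0.861 0.498 0.103
outer loop
vertex 1.971 0.84 0.873
vertex 1.783 1.24 0.513
vertex 1.328 1.763 1.783
endloop
endfacet

endsolid
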